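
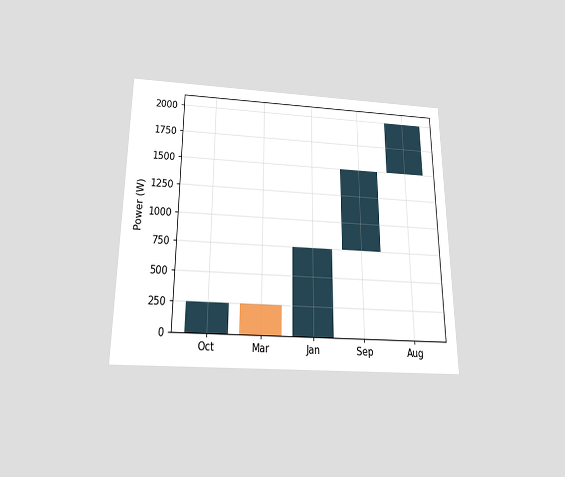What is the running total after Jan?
750W

The chart is viewed slightly from below. After Jan the running total reaches 750W.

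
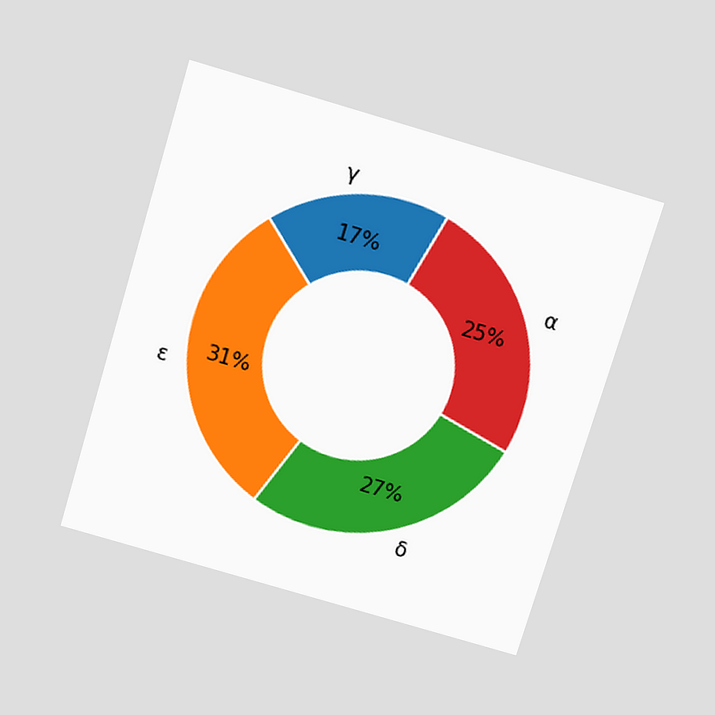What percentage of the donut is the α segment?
The chart is tilted about 17° clockwise and viewed slightly from above. The α segment takes up 25% of the ring.

25%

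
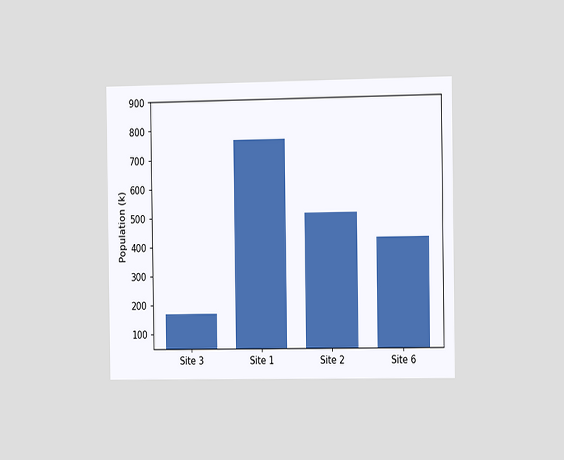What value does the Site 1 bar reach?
The chart is viewed slightly from the right. Reading along the chart's y-axis, the Site 1 bar reaches 765k.

765k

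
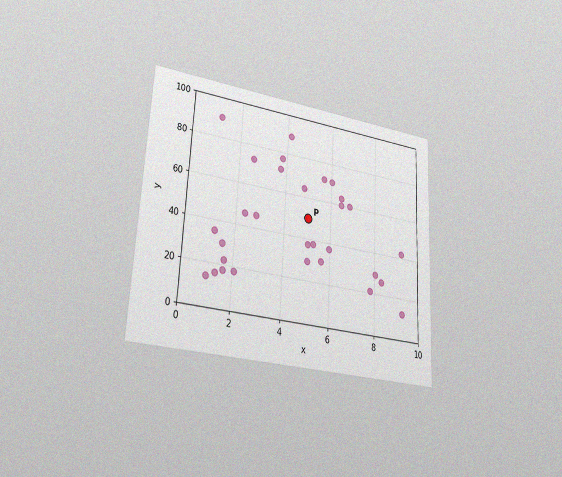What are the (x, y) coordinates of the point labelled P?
(5, 50)

The chart is tilted about 3° clockwise and viewed at a slight angle, with some photo noise. Following the gridlines from P to each axis, P sits at (5, 50).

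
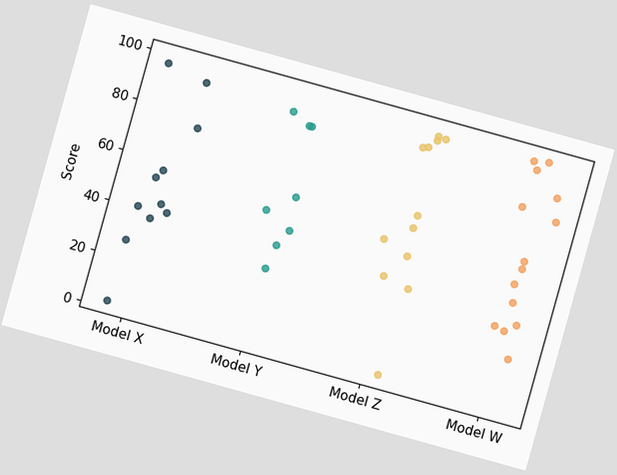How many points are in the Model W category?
14

The chart is tilted about 16° clockwise. Counting the markers in the Model W column gives 14.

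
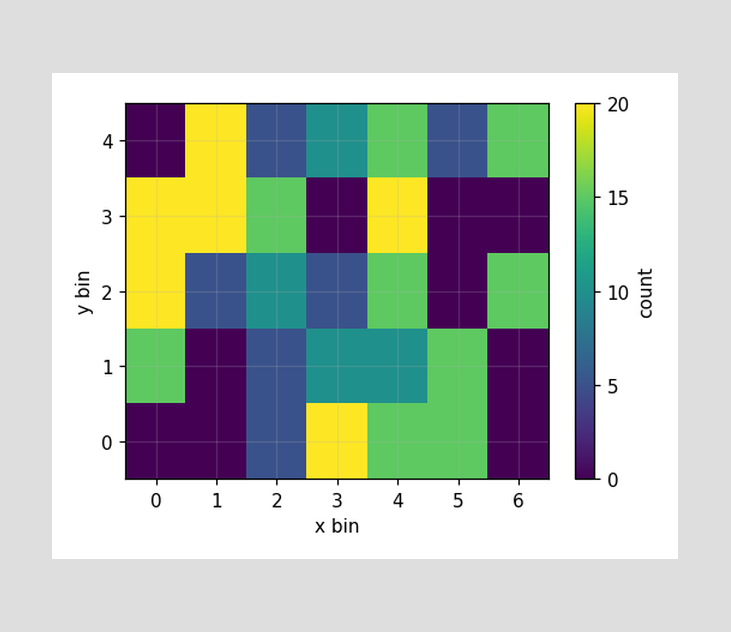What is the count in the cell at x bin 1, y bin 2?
Matching the cell (1, 2) against the colorbar gives 5.

5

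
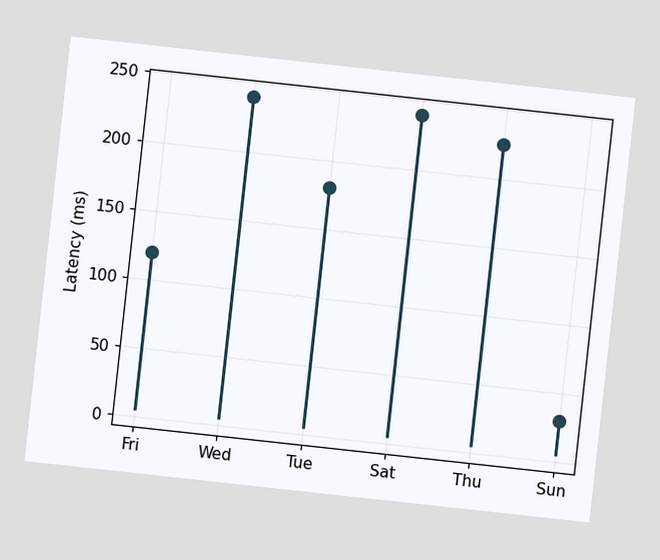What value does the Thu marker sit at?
225ms

The chart is tilted about 6° clockwise. The Thu marker sits at 225ms.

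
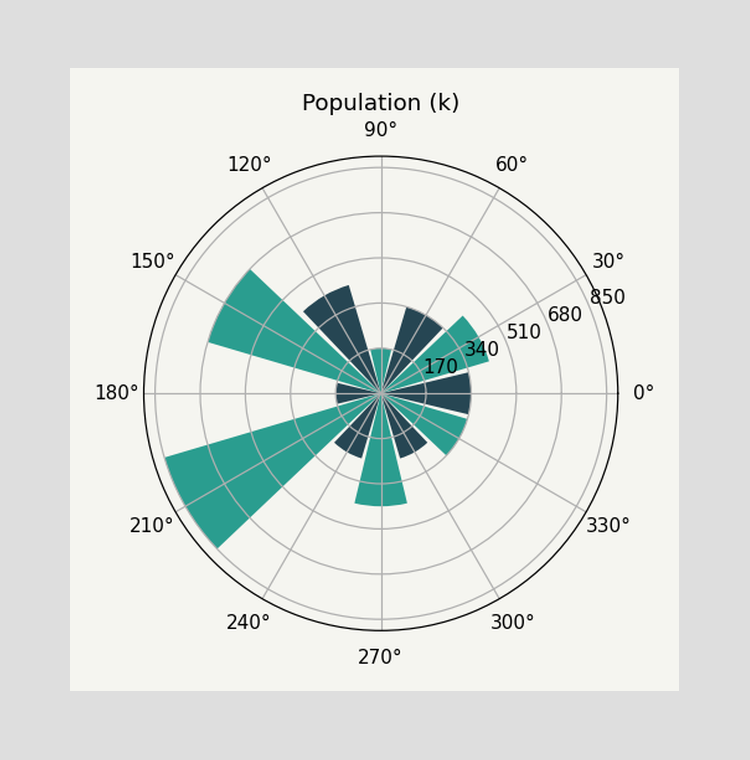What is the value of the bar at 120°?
The bar at 120° reaches 425k on the radial axis.

425k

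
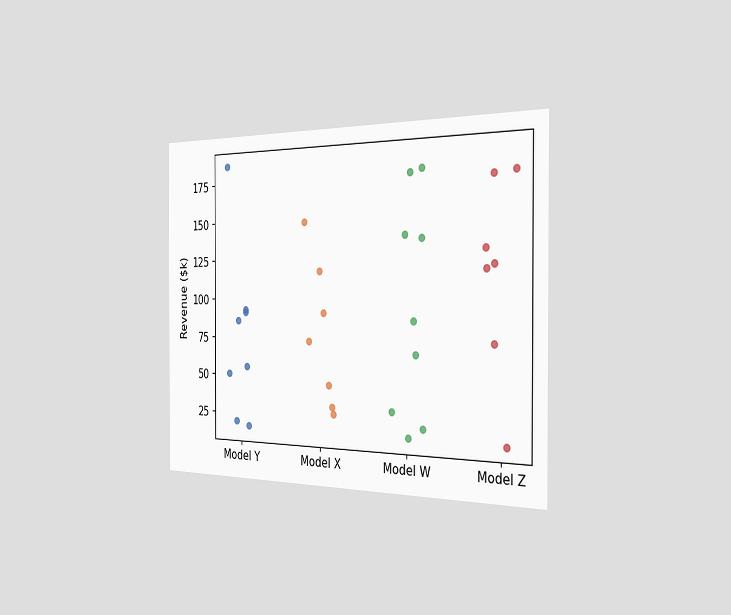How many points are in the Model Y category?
8

The chart is viewed slightly from the right. Counting the markers in the Model Y column gives 8.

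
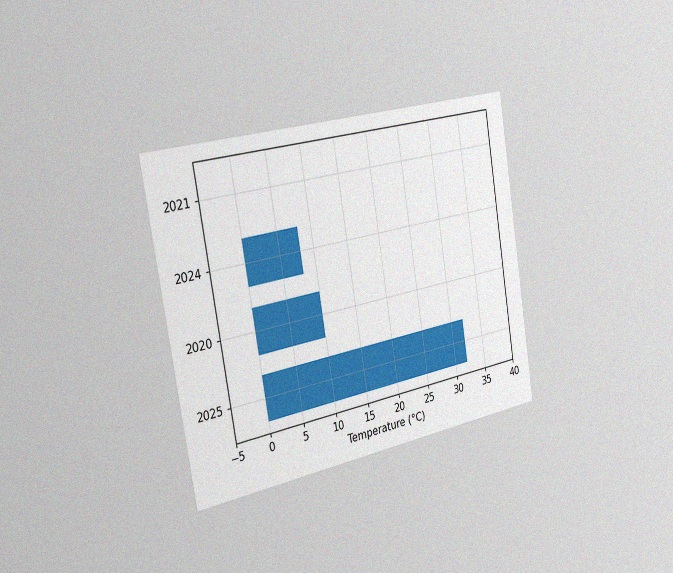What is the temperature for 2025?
The chart is tilted about 10° counter-clockwise and viewed slightly from the left, with some photo noise. Reading along the chart's x-axis, the 2025 bar reaches 32°C.

32°C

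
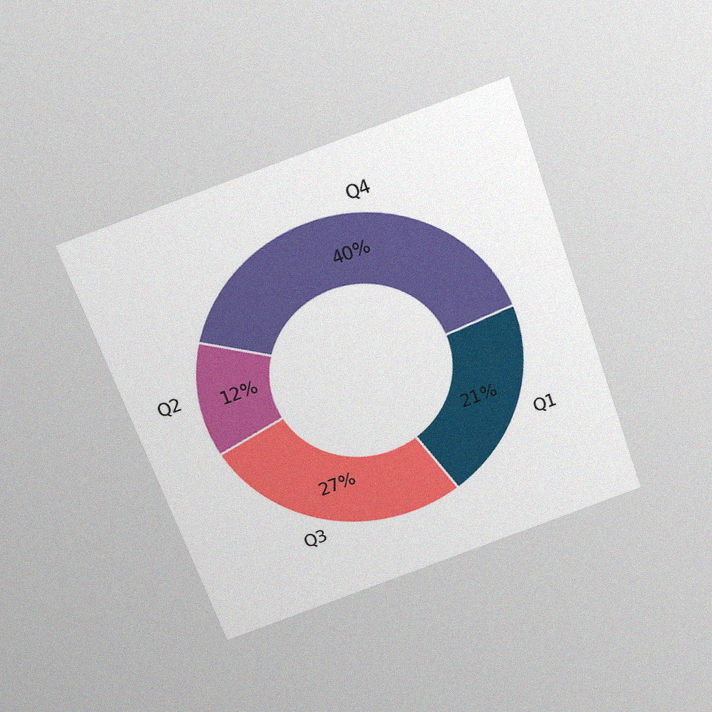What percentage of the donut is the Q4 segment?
40%

The chart is tilted about 19° counter-clockwise and viewed slightly from above, with some photo noise. The Q4 segment takes up 40% of the ring.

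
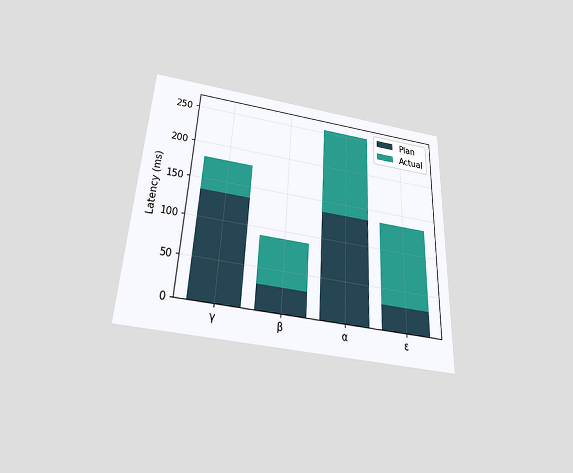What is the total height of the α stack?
255ms

The chart is tilted about 3° clockwise and viewed slightly from below. The α stack's top reaches 255ms on the y-axis.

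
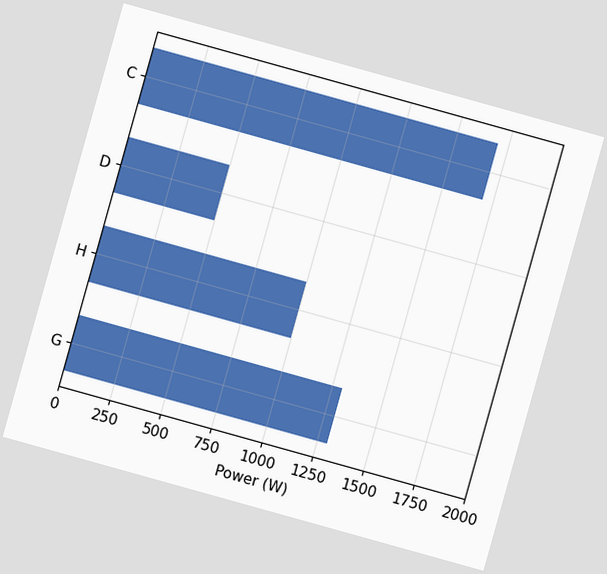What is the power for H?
1000W

The chart is tilted about 16° clockwise. Reading along the chart's x-axis, the H bar reaches 1000W.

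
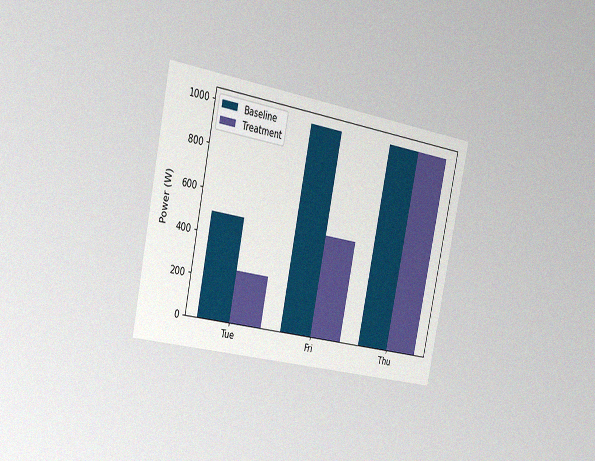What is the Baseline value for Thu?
1000W

The chart is tilted about 12° clockwise and viewed slightly from the left, with some photo noise. The Baseline bar at Thu reaches 1000W on the y-axis.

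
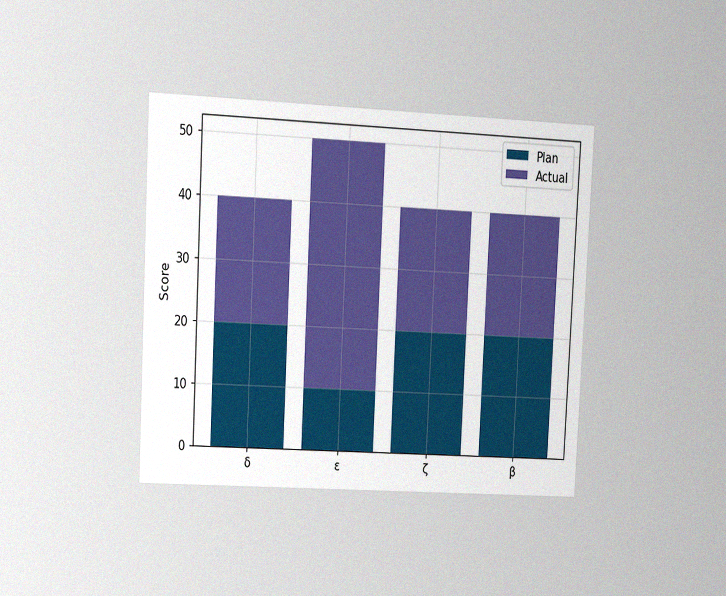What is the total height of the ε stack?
50

The chart is tilted about 3° clockwise and viewed at a slight angle, with some photo noise. The ε stack's top reaches 50 on the y-axis.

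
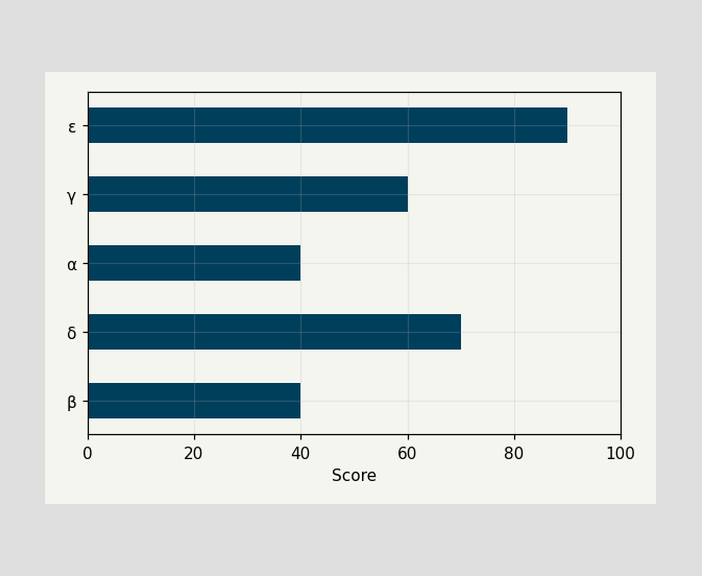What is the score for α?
Reading along the chart's x-axis, the α bar reaches 40.

40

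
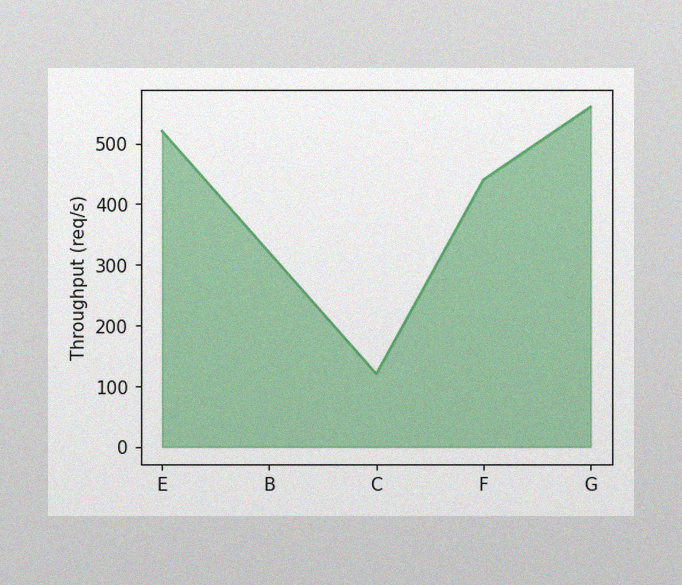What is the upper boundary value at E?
520req/s

The image has some photo noise and uneven lighting. At E the upper boundary is at 520req/s.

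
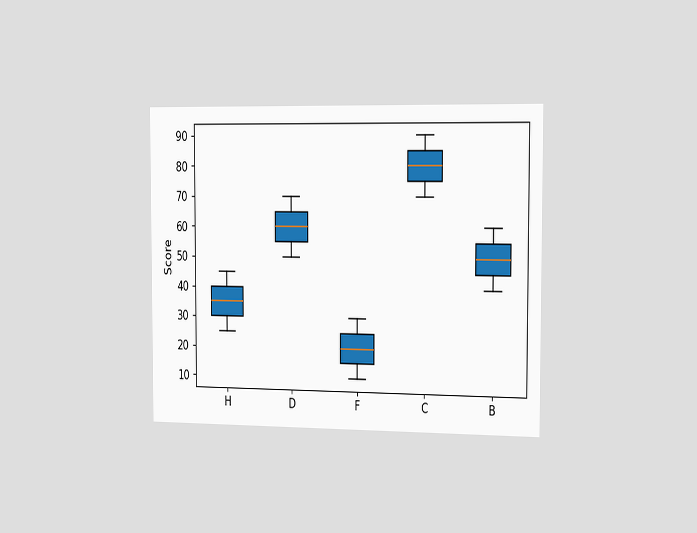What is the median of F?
20

The chart is viewed slightly from the right. The median line in the F box sits at 20.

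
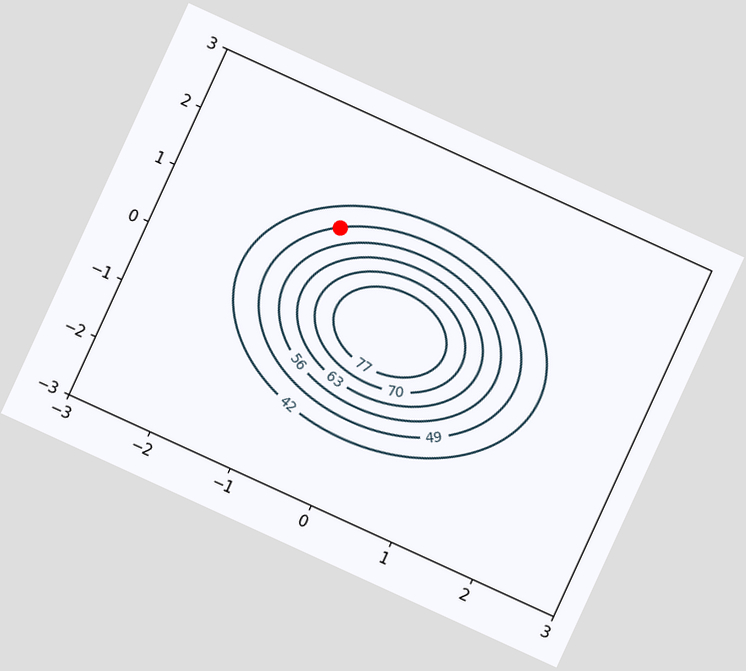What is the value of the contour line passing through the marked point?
The chart is tilted about 25° clockwise. The marked point sits on the contour labelled 49.

49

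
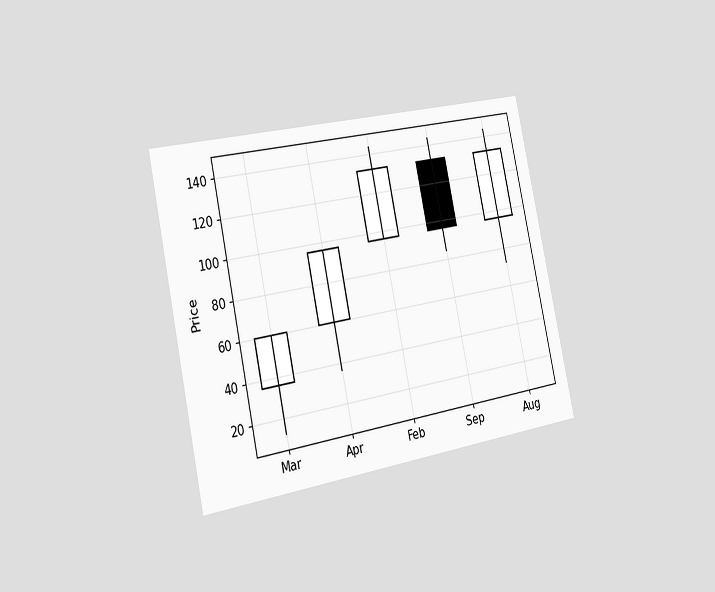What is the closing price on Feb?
132

The chart is tilted about 12° counter-clockwise and viewed slightly from the left. The Feb candle closes at 132.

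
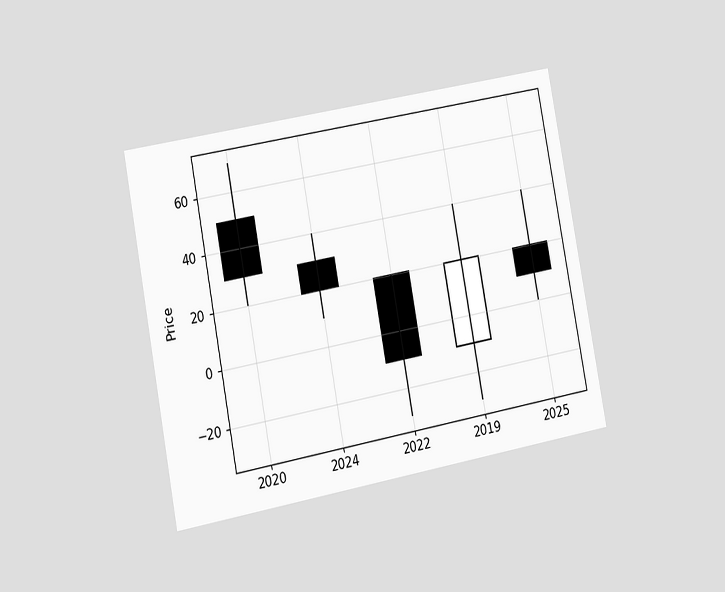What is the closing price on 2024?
The chart is tilted about 11° counter-clockwise and viewed slightly from the left. The 2024 candle closes at 20.

20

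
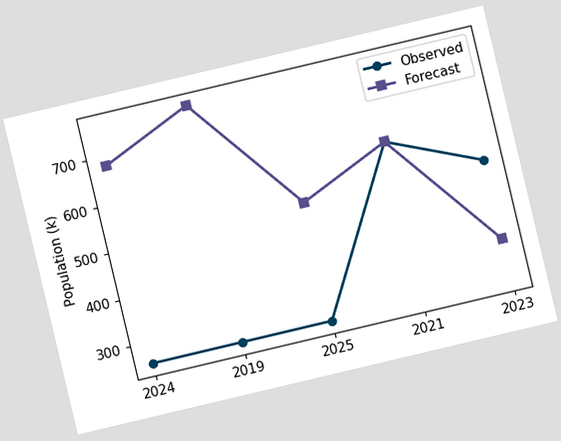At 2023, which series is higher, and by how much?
Observed, by 170k

The chart is tilted about 13° counter-clockwise. At 2023, Observed sits above the other line by 170k.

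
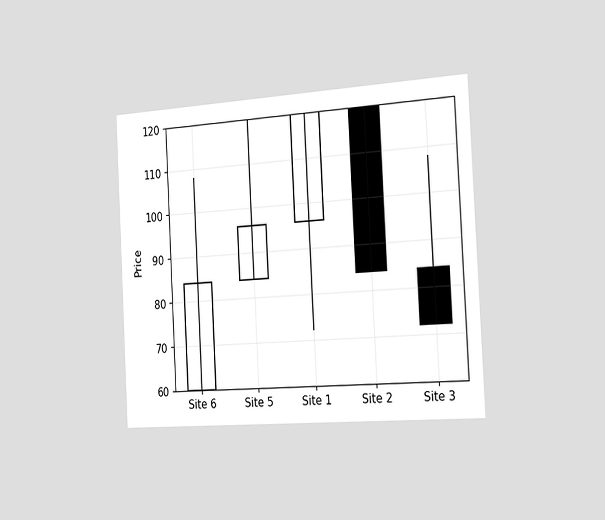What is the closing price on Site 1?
120

The chart is tilted about 3° counter-clockwise and viewed slightly from the right. The Site 1 candle closes at 120.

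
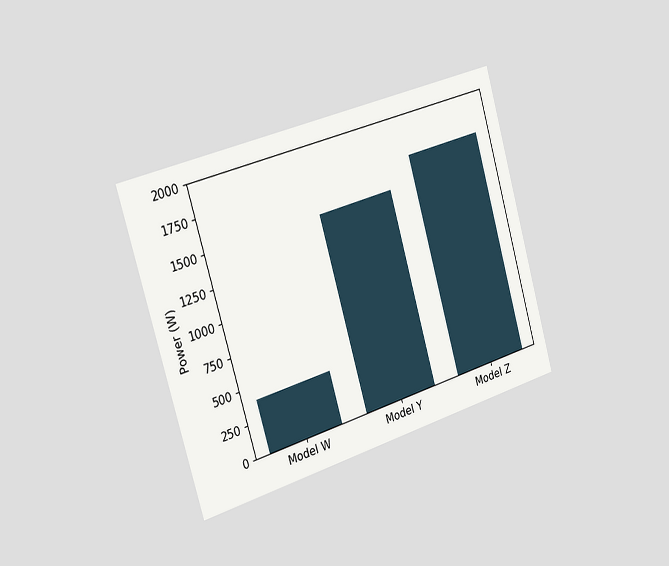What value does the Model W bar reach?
400W

The chart is tilted about 16° counter-clockwise and viewed slightly from the left. Reading along the chart's y-axis, the Model W bar reaches 400W.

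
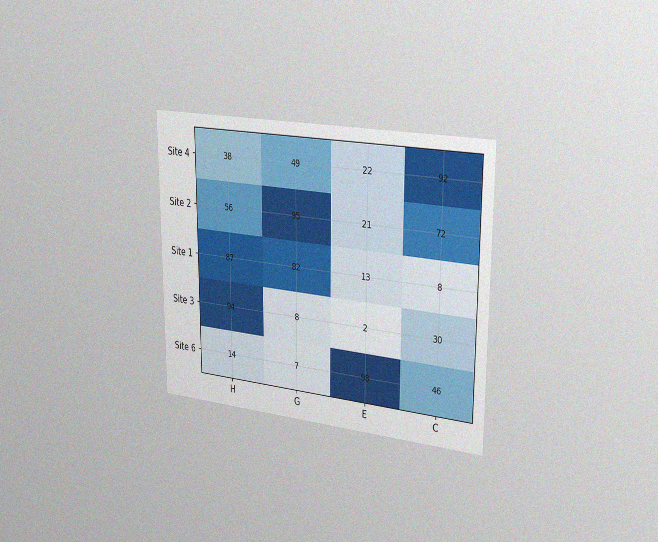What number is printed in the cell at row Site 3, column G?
The chart is viewed slightly from the right, with some photo noise. The (Site 3, G) cell reads 8.

8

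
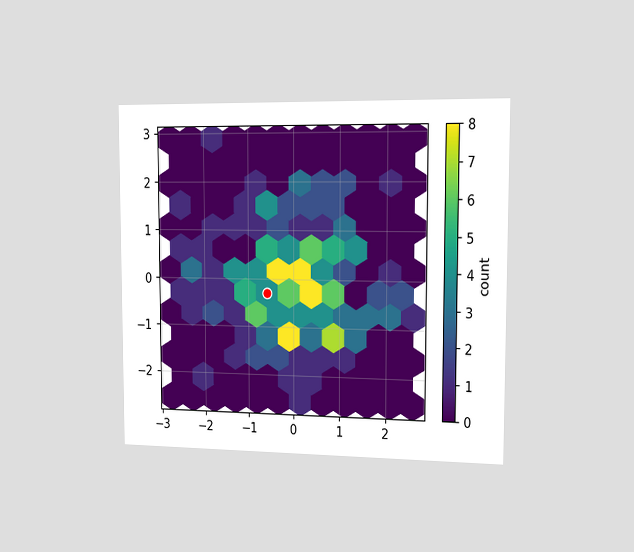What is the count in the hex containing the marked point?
4

The chart is viewed slightly from the right. The marked hex reads 4 on the colorbar.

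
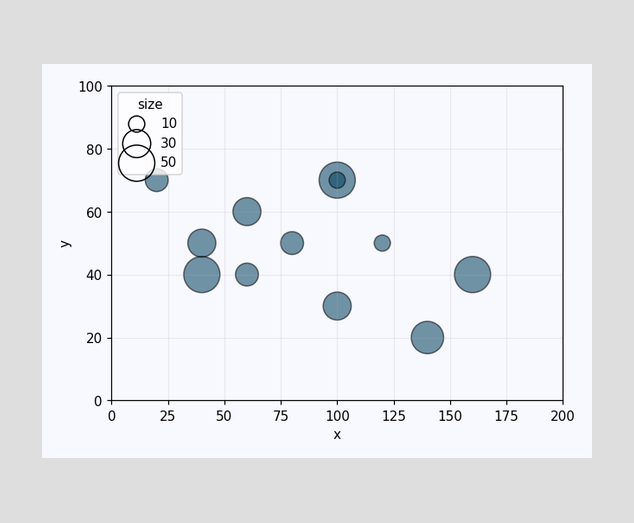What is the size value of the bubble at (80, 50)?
Matching the bubble at (80, 50) against the size legend gives 20.

20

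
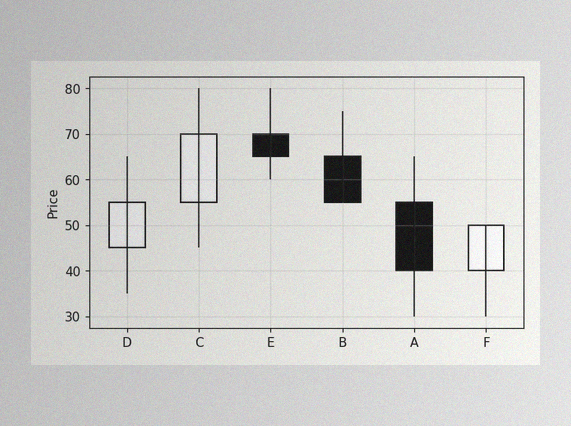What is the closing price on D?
55

The image has some photo noise and uneven lighting. The D candle closes at 55.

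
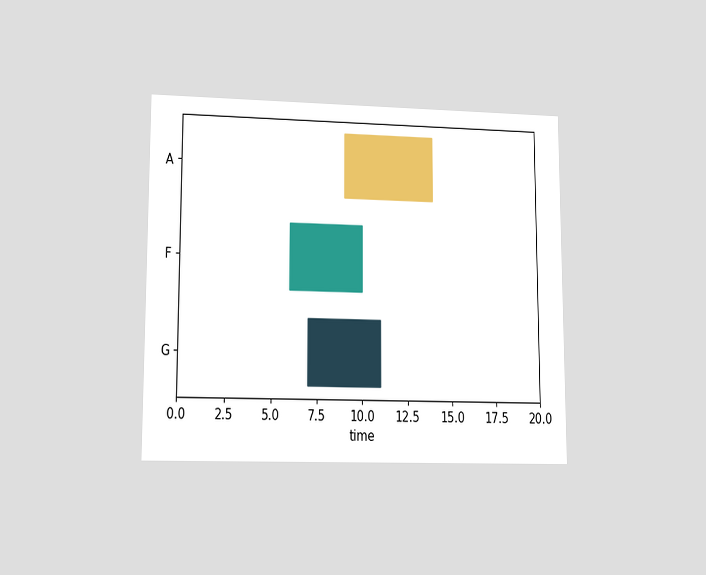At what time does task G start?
The chart is viewed at a slight angle. The G bar begins at t=7.

7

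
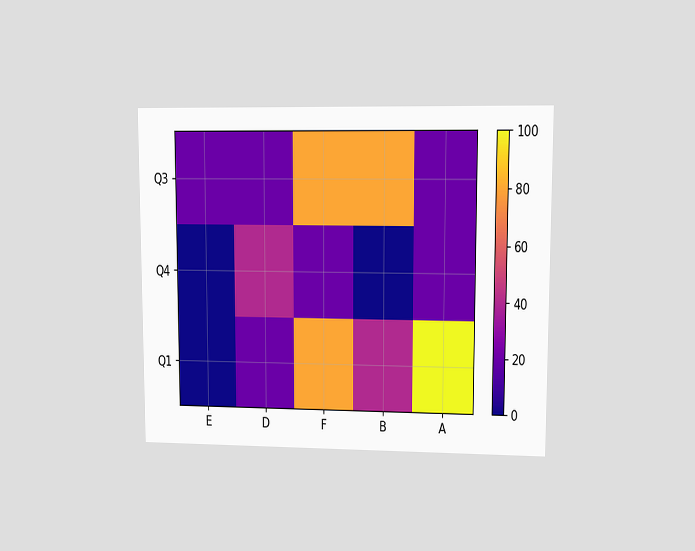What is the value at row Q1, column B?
40

The chart is viewed at a slight angle. Matching cell (Q1, B) against the colorbar gives 40.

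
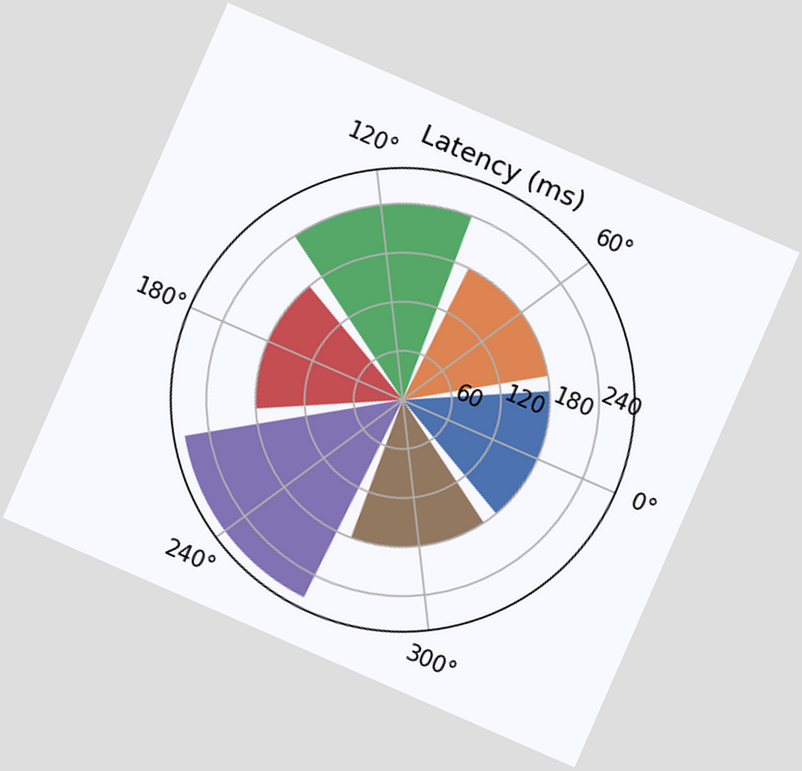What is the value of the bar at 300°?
The chart is tilted about 24° clockwise. The bar at 300° reaches 180ms on the radial axis.

180ms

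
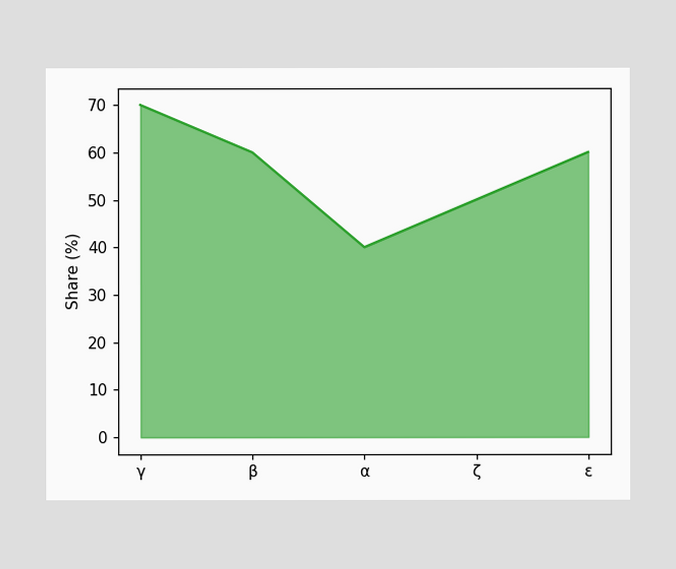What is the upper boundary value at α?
40%

At α the upper boundary is at 40%.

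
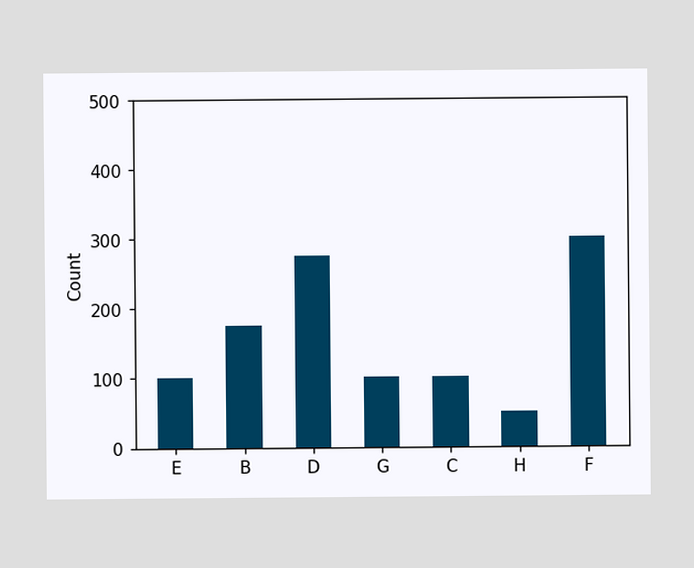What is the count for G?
100

Reading along the chart's y-axis, the G bar reaches 100.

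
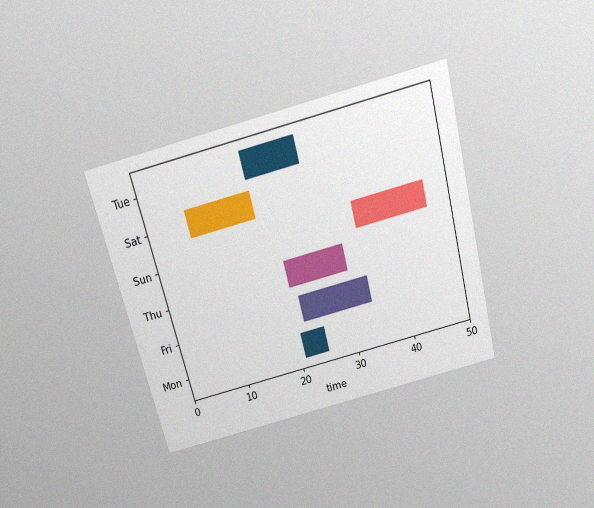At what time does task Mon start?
The chart is tilted about 14° counter-clockwise and viewed slightly from above, with some photo noise. The Mon bar begins at t=21.

21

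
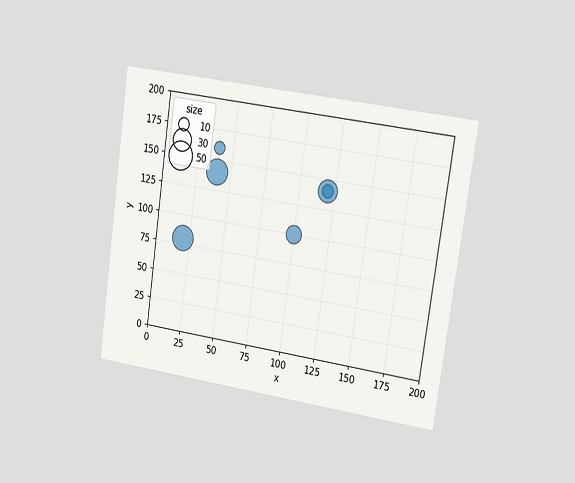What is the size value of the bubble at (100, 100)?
20

The chart is tilted about 8° clockwise and viewed slightly from the right. Matching the bubble at (100, 100) against the size legend gives 20.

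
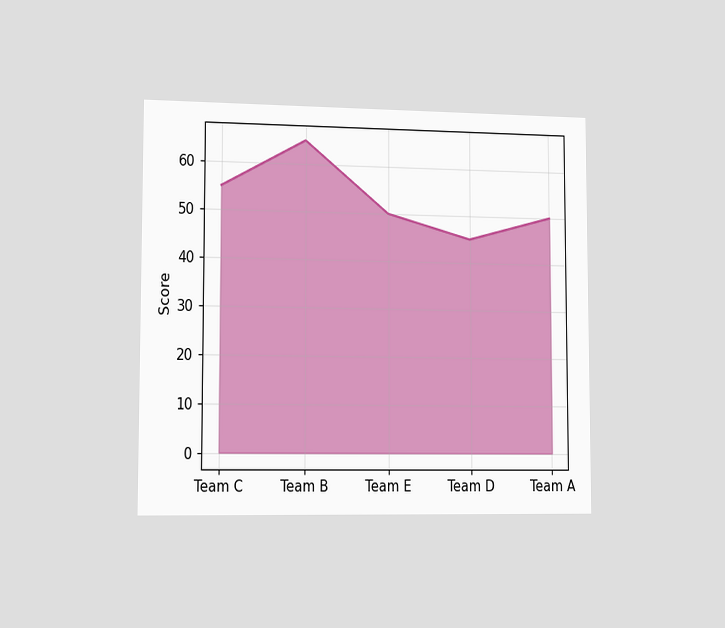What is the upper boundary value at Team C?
55

The chart is viewed slightly from the left. At Team C the upper boundary is at 55.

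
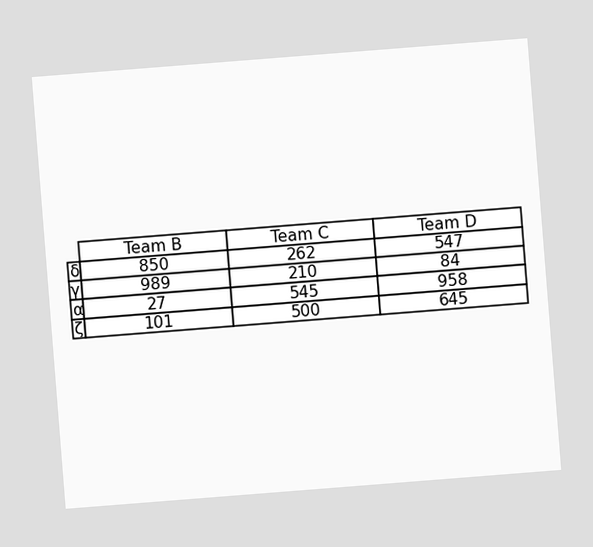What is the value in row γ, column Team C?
210

The chart is tilted about 4° counter-clockwise. The (γ, Team C) cell reads 210.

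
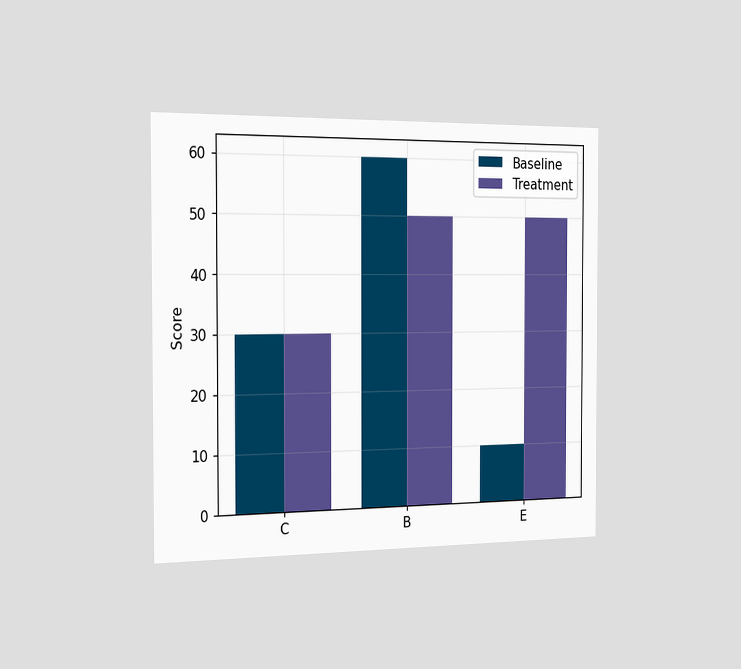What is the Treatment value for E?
50

The chart is viewed slightly from the left. The Treatment bar at E reaches 50 on the y-axis.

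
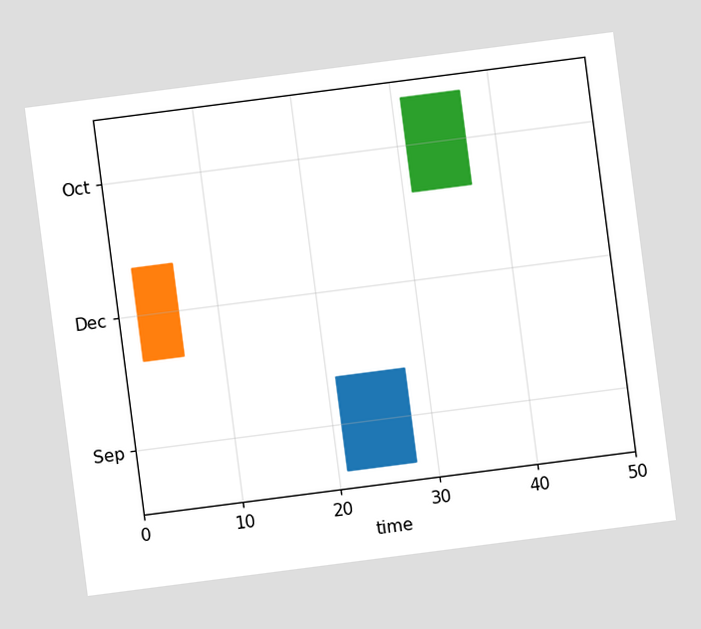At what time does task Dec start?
The chart is tilted about 7° counter-clockwise. The Dec bar begins at t=2.

2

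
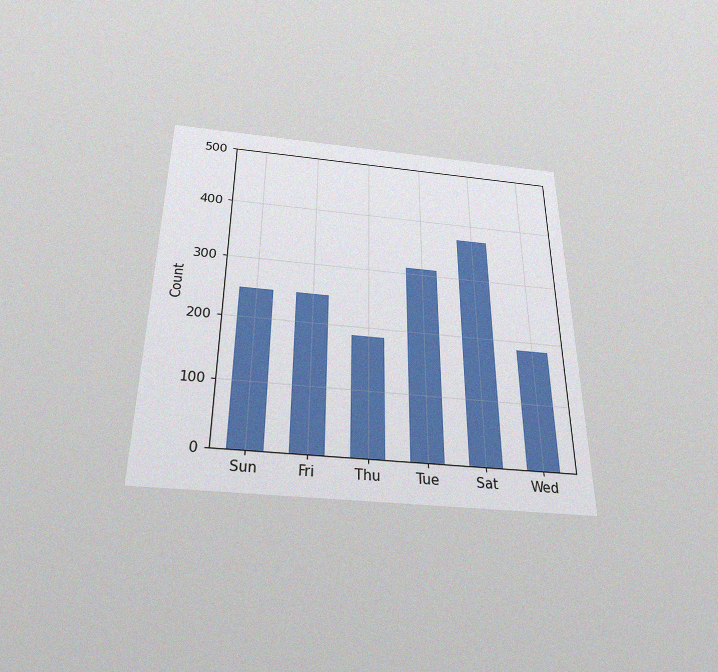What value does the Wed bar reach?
The chart is viewed slightly from below, with some photo noise. Reading along the chart's y-axis, the Wed bar reaches 186.

186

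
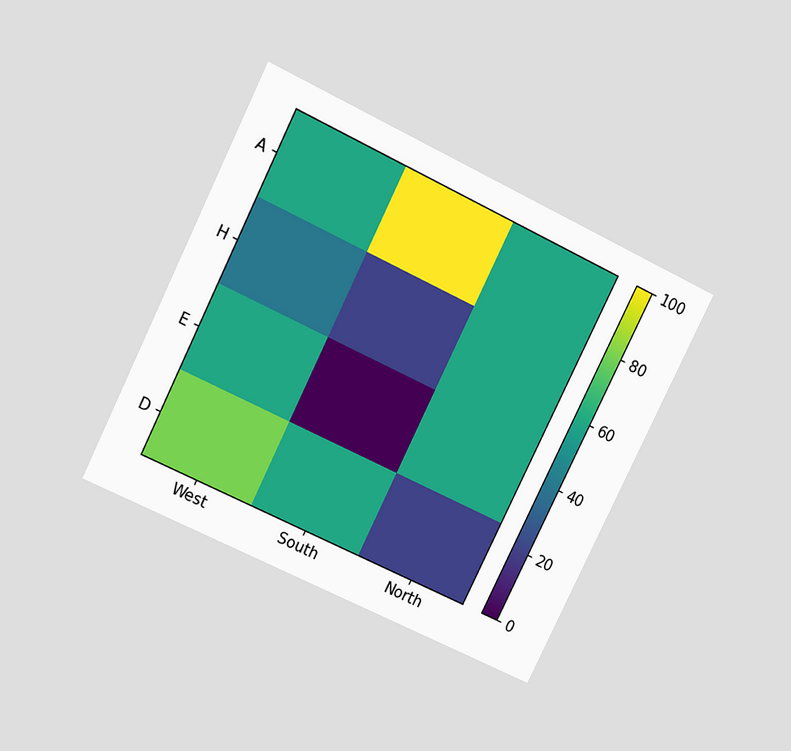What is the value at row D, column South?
60

The chart is tilted about 26° clockwise and viewed at a slight angle. Matching cell (D, South) against the colorbar gives 60.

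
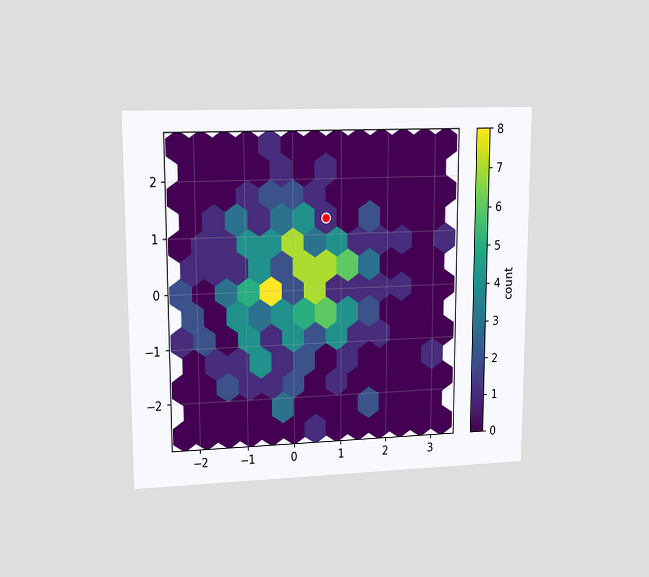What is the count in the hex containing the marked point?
1

The chart is viewed at a slight angle. The marked hex reads 1 on the colorbar.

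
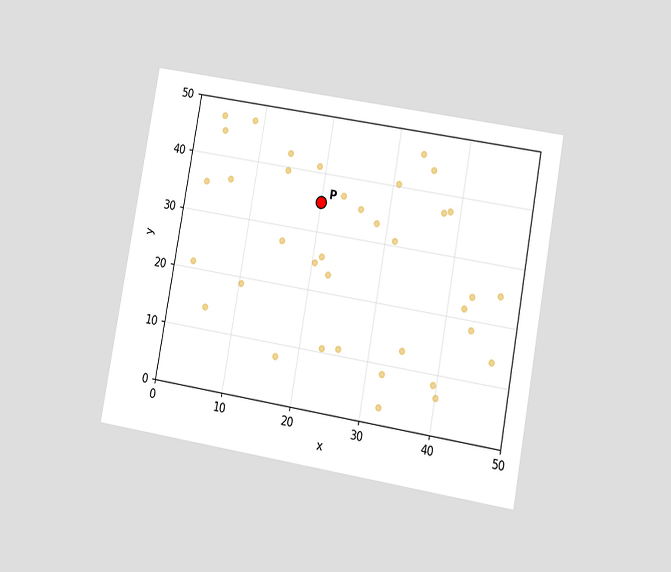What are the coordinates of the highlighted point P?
(20, 35)

The chart is tilted about 10° clockwise and viewed at a slight angle. Following the gridlines from P to each axis, P sits at (20, 35).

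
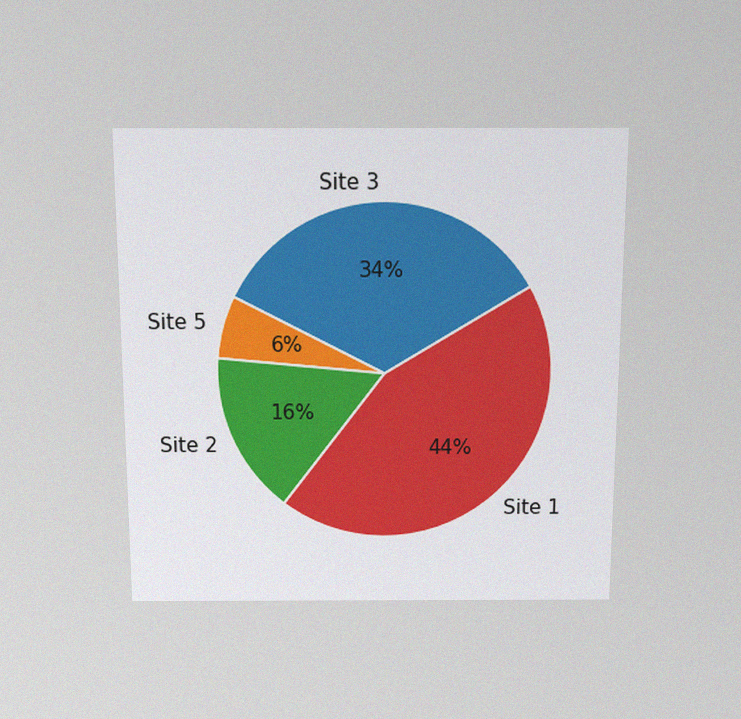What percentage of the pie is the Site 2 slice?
16%

The chart is viewed slightly from above, with some photo noise. The Site 2 slice takes up 16% of the pie.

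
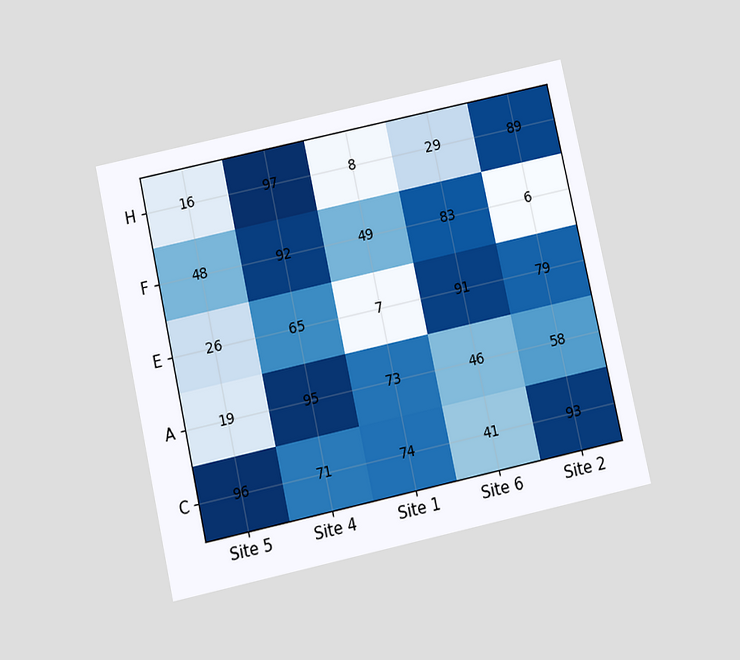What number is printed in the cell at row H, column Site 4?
The chart is tilted about 12° counter-clockwise and viewed slightly from below. The (H, Site 4) cell reads 97.

97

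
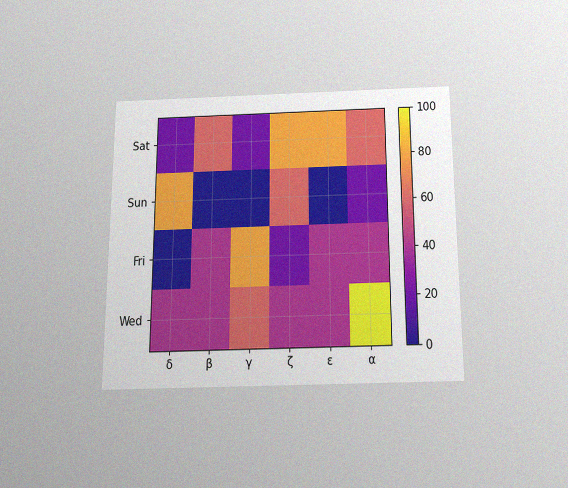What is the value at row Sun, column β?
The chart is viewed slightly from below, with some photo noise. Matching cell (Sun, β) against the colorbar gives 0.

0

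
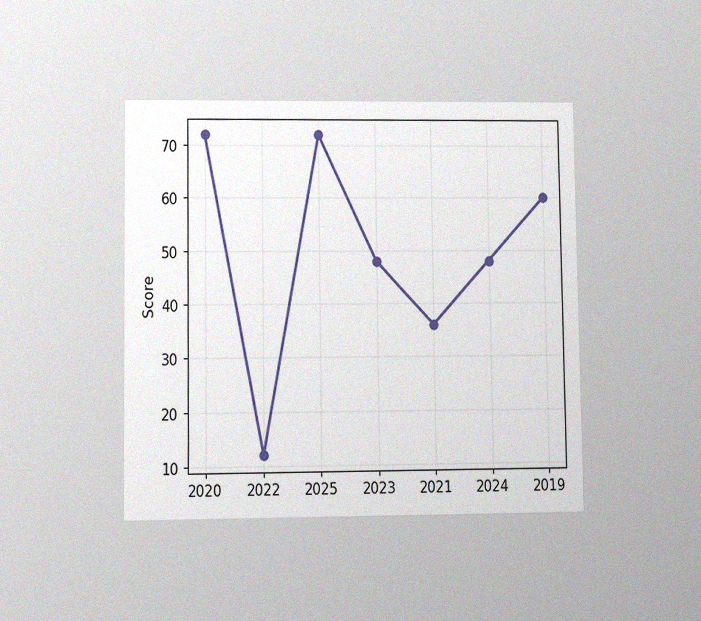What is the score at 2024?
The chart is viewed at a slight angle, with some photo noise. At 2024, the line is at 48.

48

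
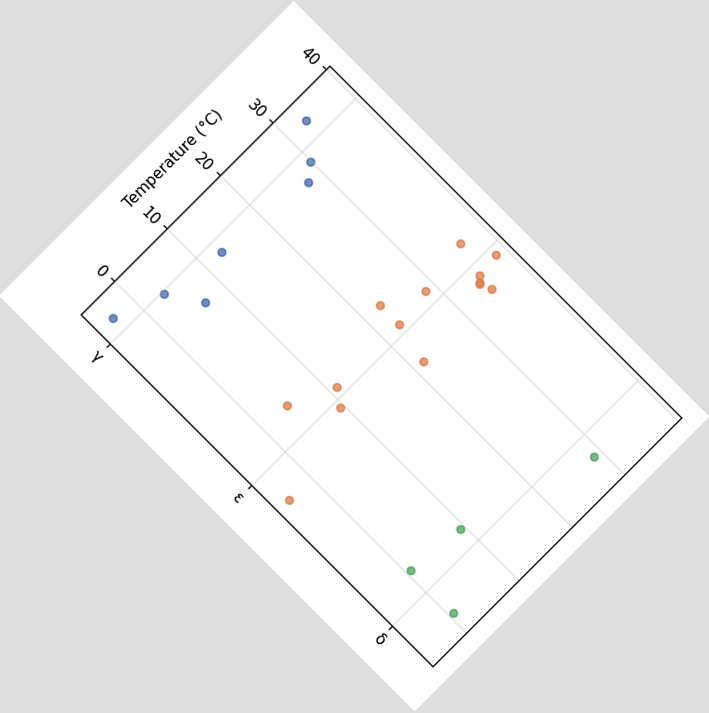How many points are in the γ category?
7

The chart is tilted about 45° clockwise. Counting the markers in the γ column gives 7.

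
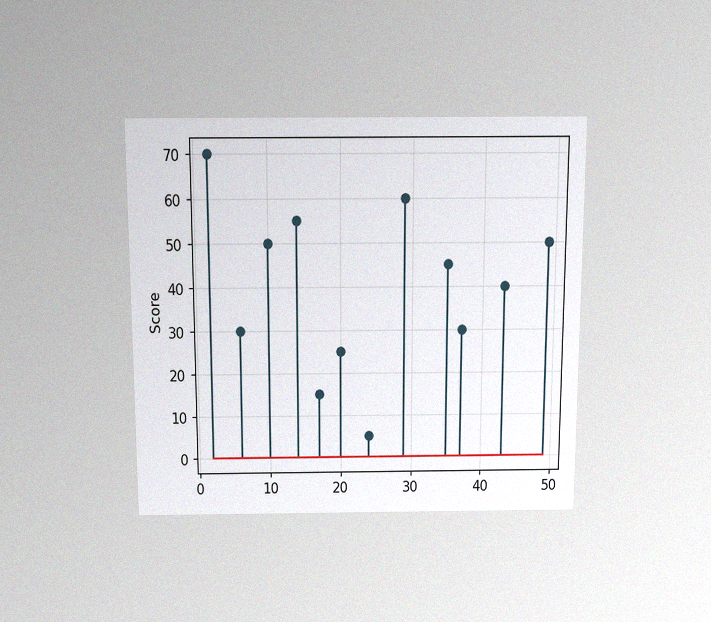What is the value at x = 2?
The chart is viewed slightly from above, with some photo noise. The stem at x=2 reaches 70.

70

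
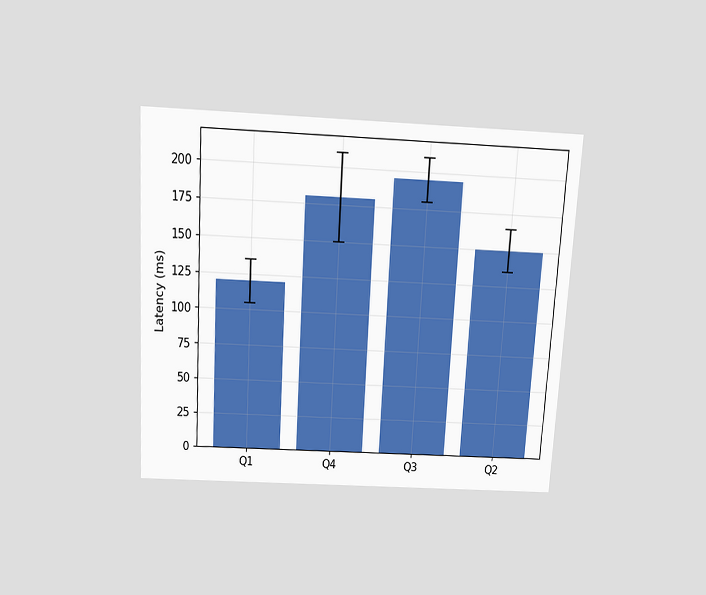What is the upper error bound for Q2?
The chart is tilted about 3° clockwise and viewed slightly from above. The Q2 bar's upper whisker reaches 165ms.

165ms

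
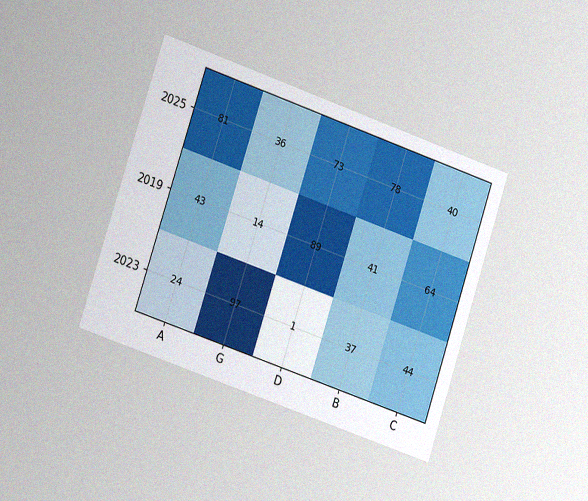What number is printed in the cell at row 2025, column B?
The chart is tilted about 19° clockwise and viewed slightly from the left, with some photo noise. The (2025, B) cell reads 78.

78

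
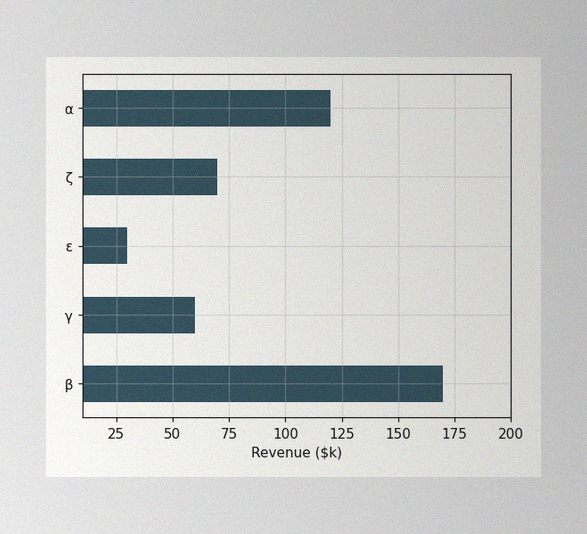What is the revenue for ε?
The image has some photo noise and uneven lighting. Reading along the chart's x-axis, the ε bar reaches $30k.

$30k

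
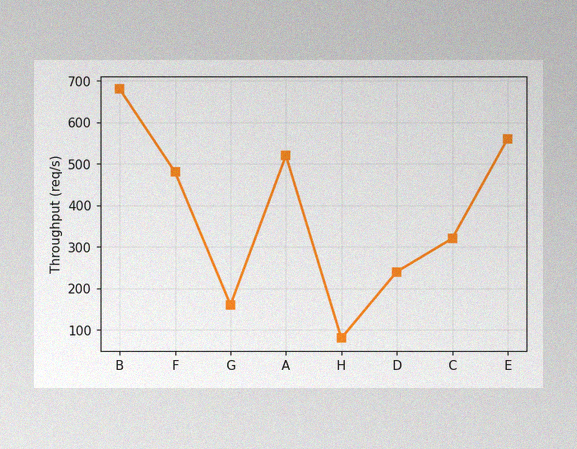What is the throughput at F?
480req/s

The image has some photo noise and uneven lighting. At F, the line is at 480req/s.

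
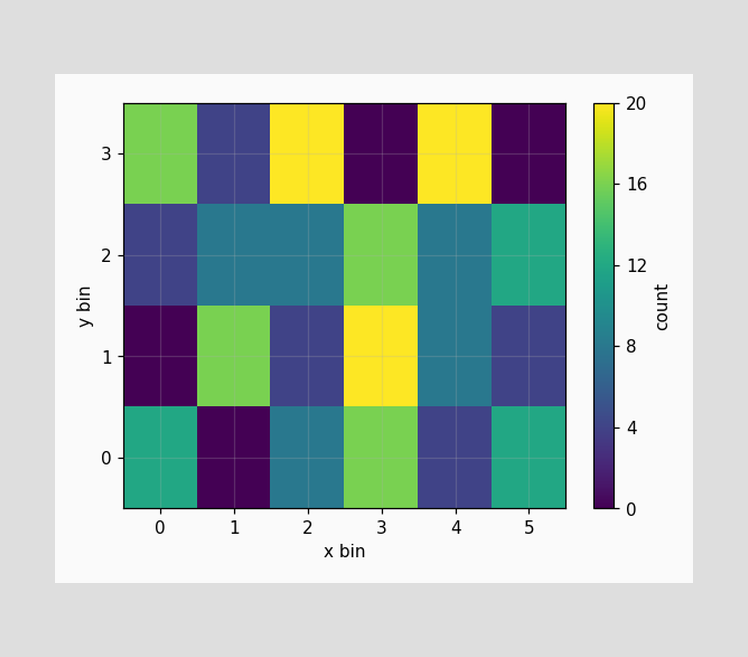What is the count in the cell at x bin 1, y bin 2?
Matching the cell (1, 2) against the colorbar gives 8.

8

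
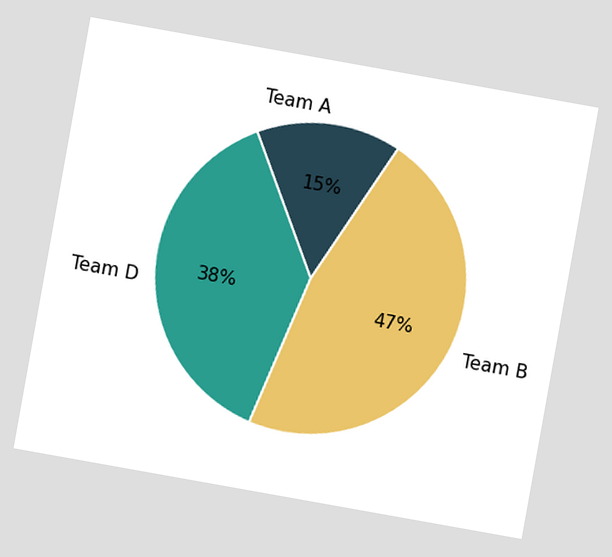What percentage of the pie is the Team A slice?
15%

The chart is tilted about 10° clockwise. The Team A slice takes up 15% of the pie.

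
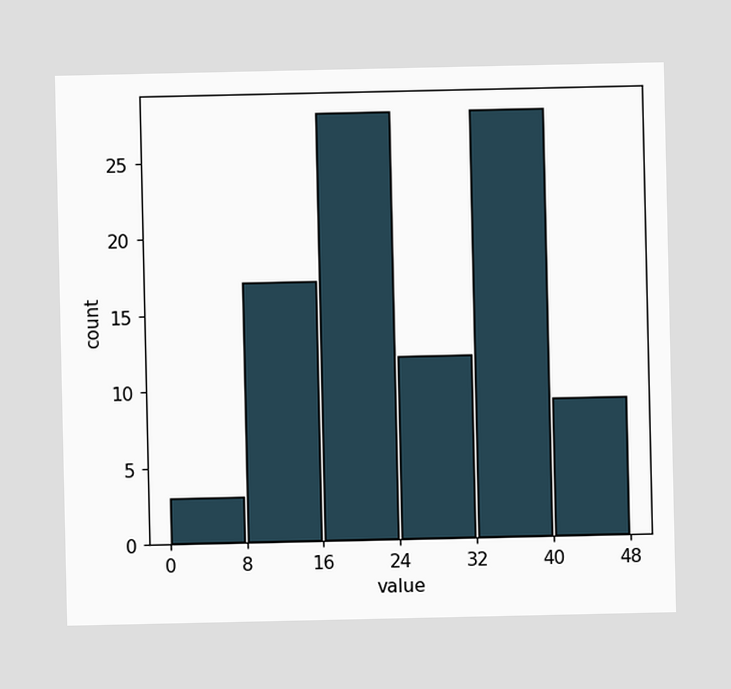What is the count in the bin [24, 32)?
The [24, 32) bin has height 12.

12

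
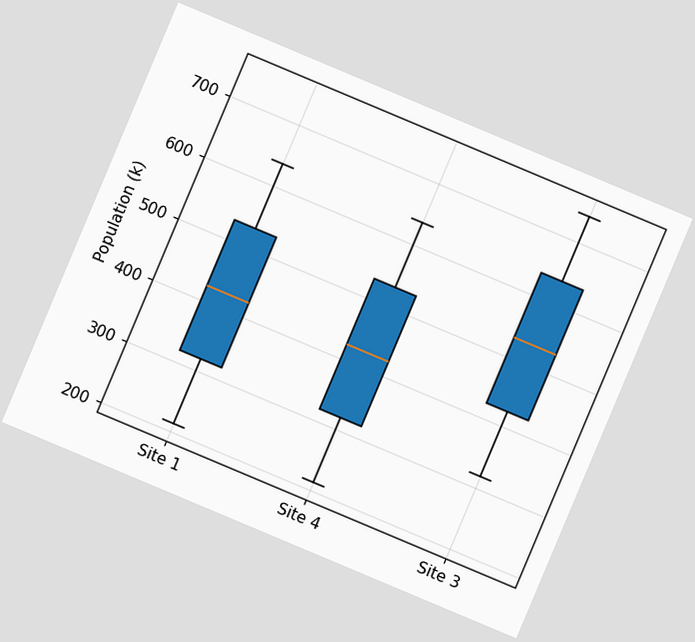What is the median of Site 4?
The chart is tilted about 23° clockwise. The median line in the Site 4 box sits at 424k.

424k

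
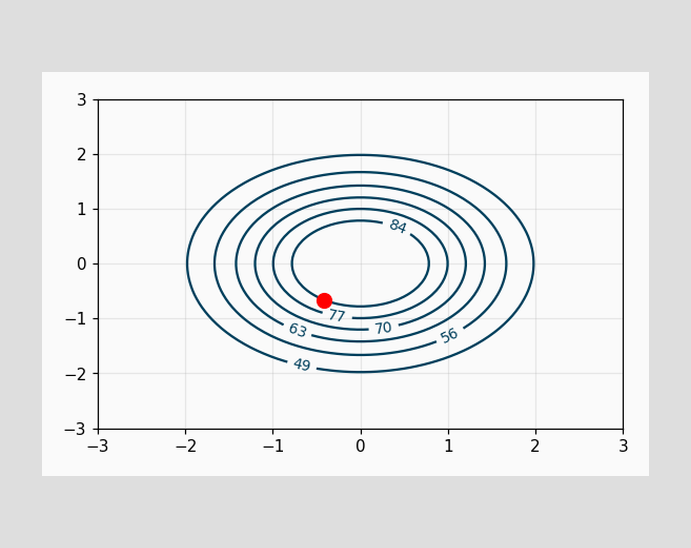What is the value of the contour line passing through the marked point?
The marked point sits on the contour labelled 84.

84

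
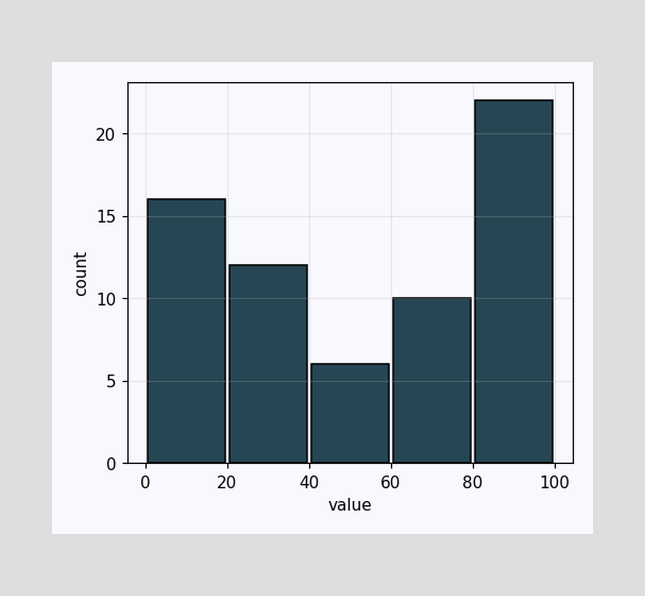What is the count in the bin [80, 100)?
The [80, 100) bin has height 22.

22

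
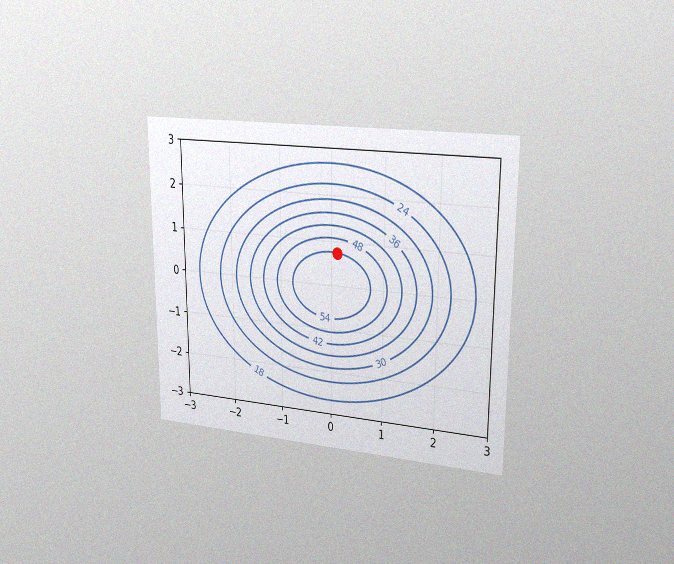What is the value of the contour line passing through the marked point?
54

The chart is viewed slightly from the right, with some photo noise. The marked point sits on the contour labelled 54.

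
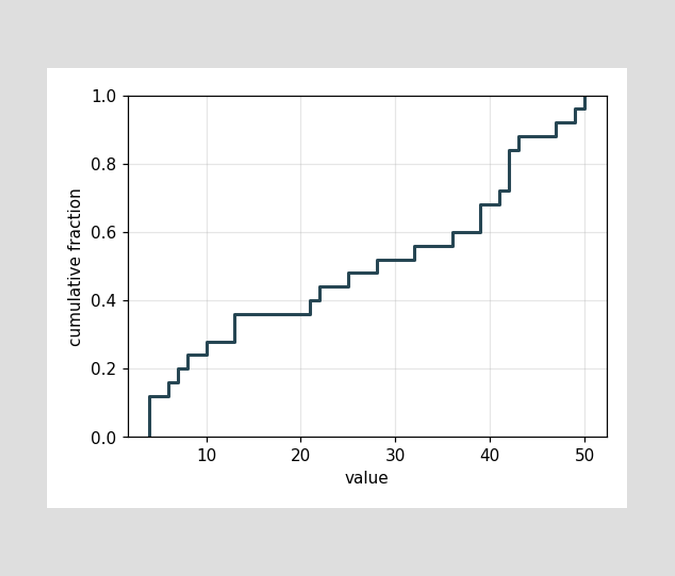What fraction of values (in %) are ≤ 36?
At x=36 the ECDF step is at 60%.

60%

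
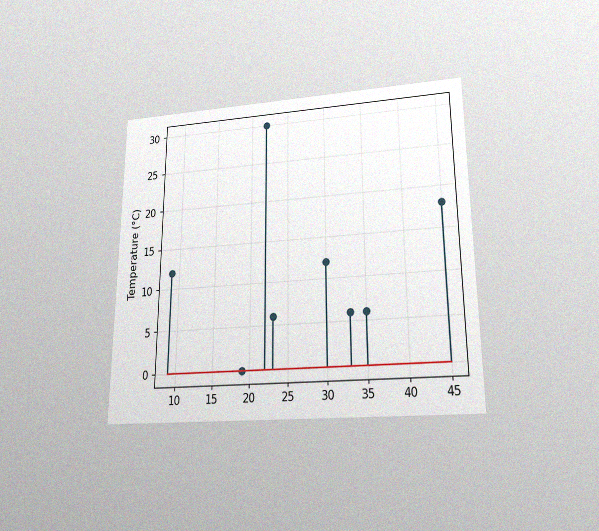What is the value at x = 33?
The chart is viewed slightly from below, with some photo noise. The stem at x=33 reaches 6°C.

6°C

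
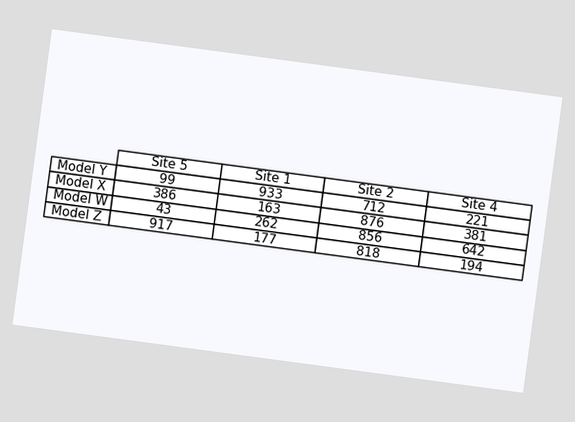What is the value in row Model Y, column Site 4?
221

The chart is tilted about 8° clockwise. The (Model Y, Site 4) cell reads 221.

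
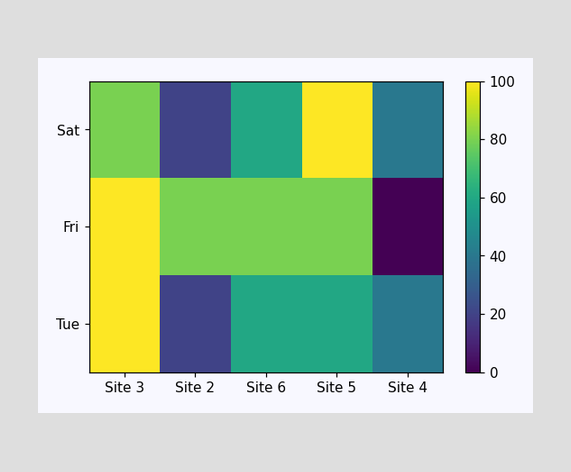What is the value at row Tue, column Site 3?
Matching cell (Tue, Site 3) against the colorbar gives 100.

100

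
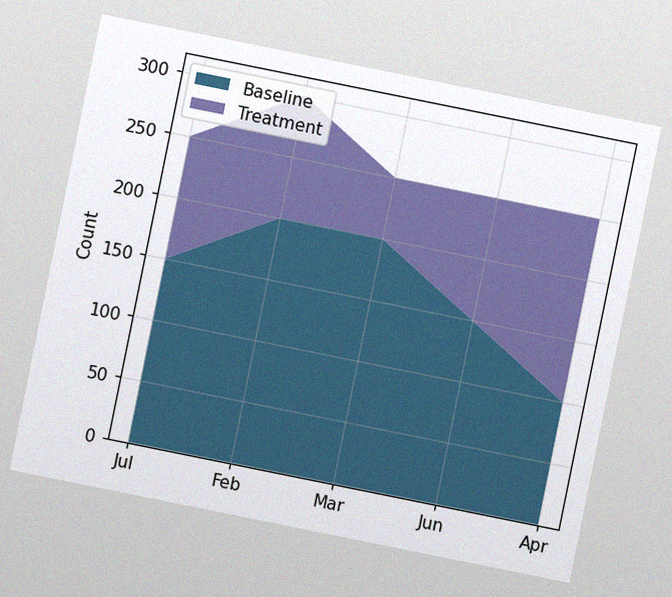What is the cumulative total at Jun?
250

The chart is tilted about 11° clockwise, with some photo noise. The stacked total at Jun reaches 250.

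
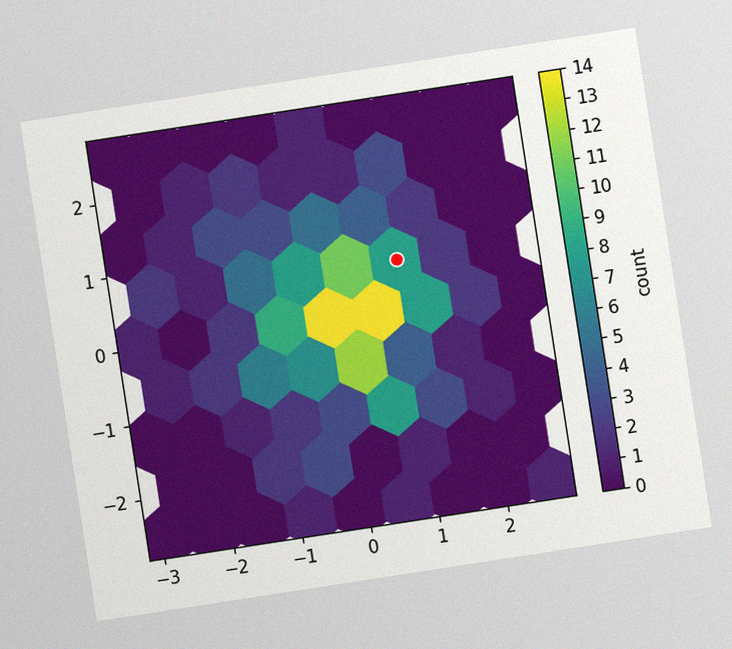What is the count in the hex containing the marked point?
8

The chart is tilted about 9° counter-clockwise, with some photo noise. The marked hex reads 8 on the colorbar.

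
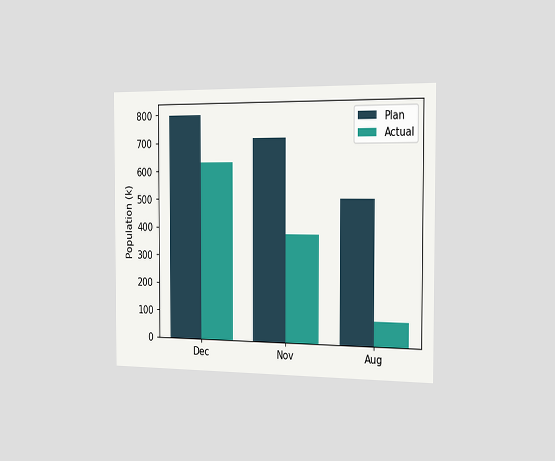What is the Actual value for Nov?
The chart is viewed slightly from the right. The Actual bar at Nov reaches 378k on the y-axis.

378k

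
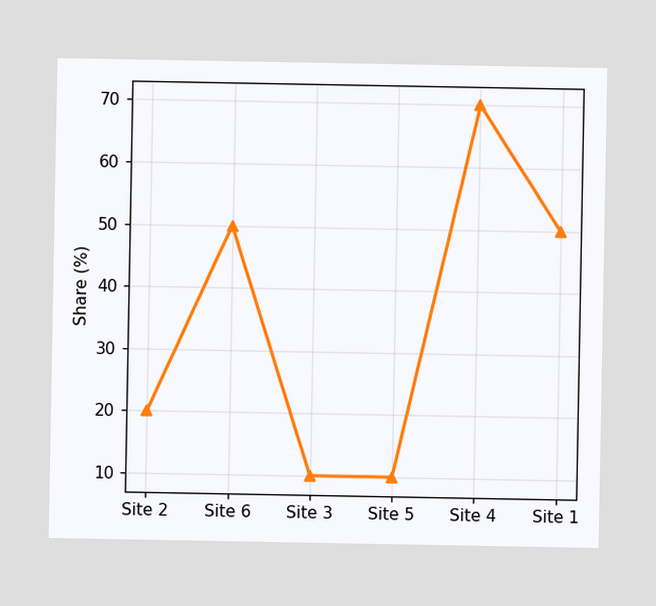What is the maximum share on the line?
The highest point is at Site 4, and reading across to the y-axis gives 70%.

70%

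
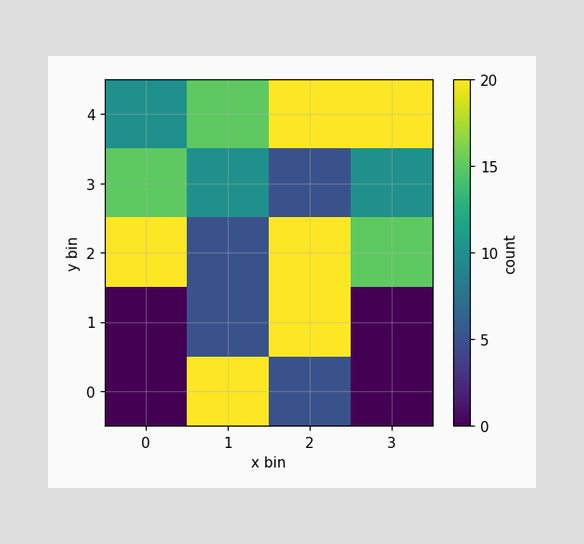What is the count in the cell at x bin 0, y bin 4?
10

Matching the cell (0, 4) against the colorbar gives 10.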